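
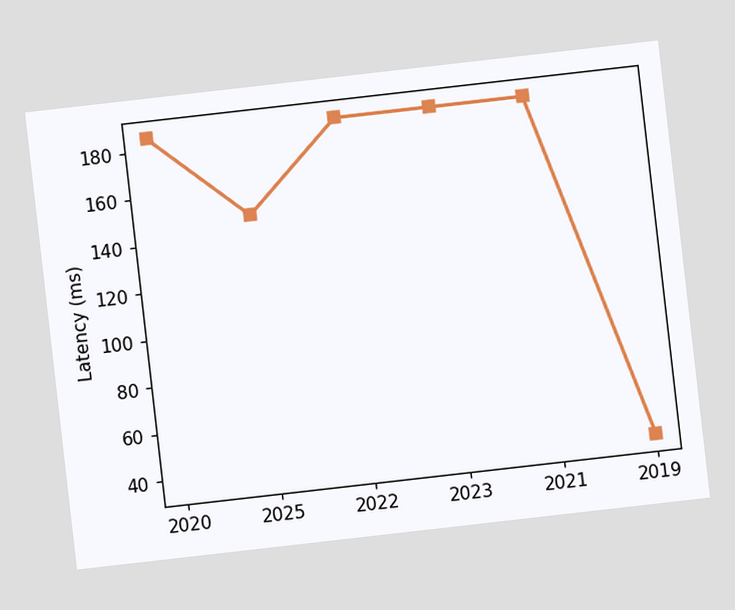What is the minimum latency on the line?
37ms

The chart is tilted about 6° counter-clockwise. The lowest point is at 2019, and reading across to the y-axis gives 37ms.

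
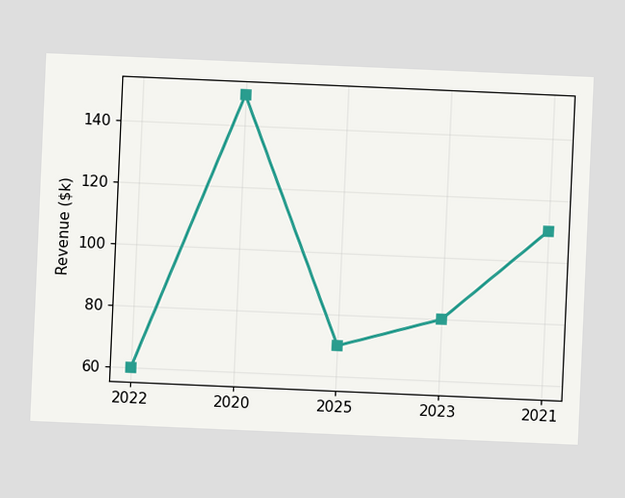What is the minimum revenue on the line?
The chart is tilted about 3° clockwise. The lowest point is at 2022, and reading across to the y-axis gives $60k.

$60k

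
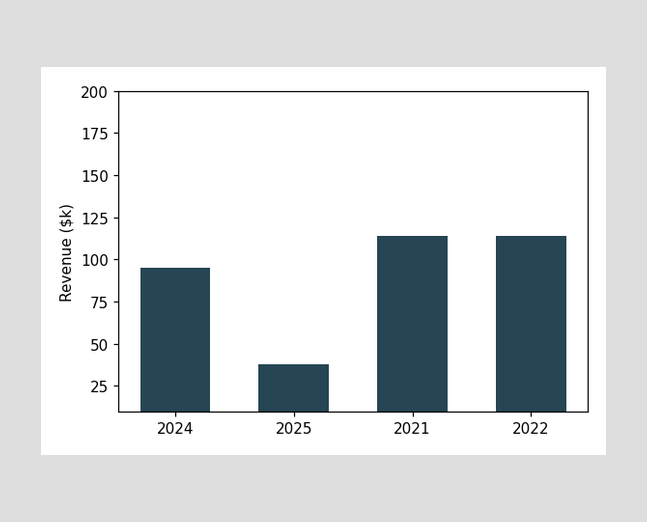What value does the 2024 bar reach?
$95k

Reading along the chart's y-axis, the 2024 bar reaches $95k.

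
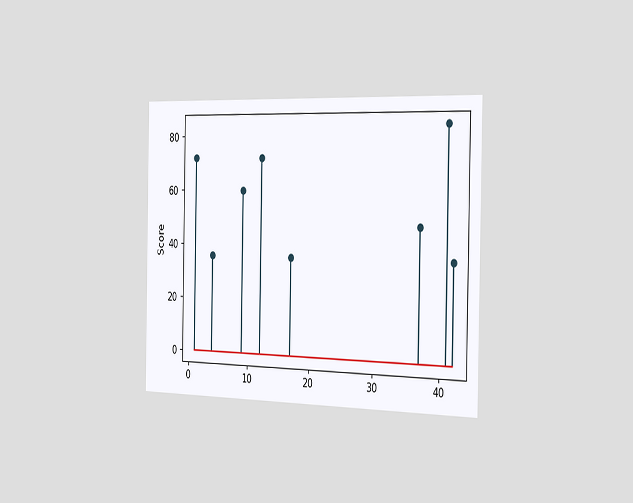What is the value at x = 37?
48

The chart is viewed slightly from the right. The stem at x=37 reaches 48.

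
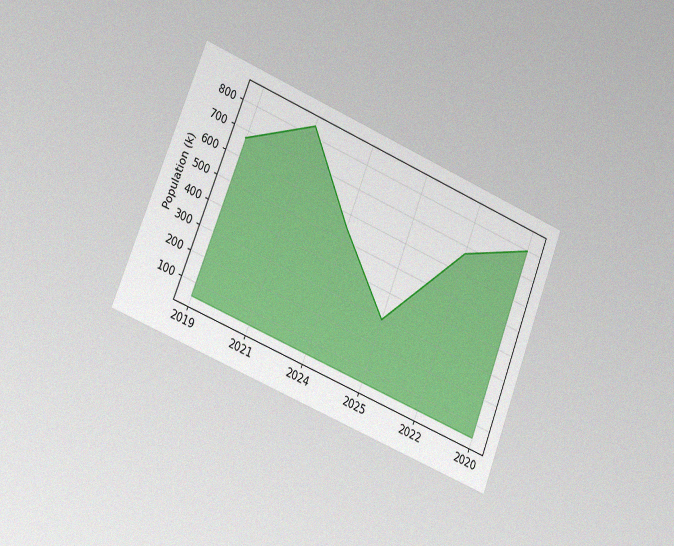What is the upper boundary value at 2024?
546k

The chart is tilted about 22° clockwise and viewed slightly from the left, with some photo noise. At 2024 the upper boundary is at 546k.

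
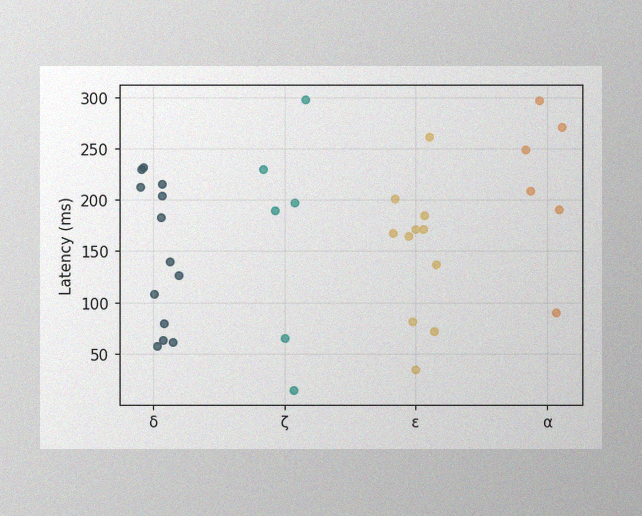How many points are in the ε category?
11

The image has some photo noise and uneven lighting. Counting the markers in the ε column gives 11.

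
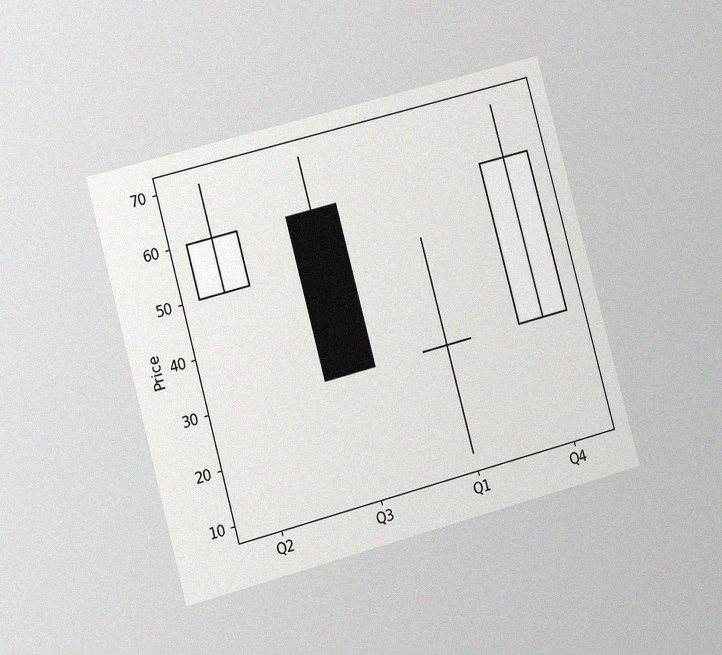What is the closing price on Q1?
The chart is tilted about 15° counter-clockwise and viewed at a slight angle, with some photo noise. The Q1 candle closes at 30.

30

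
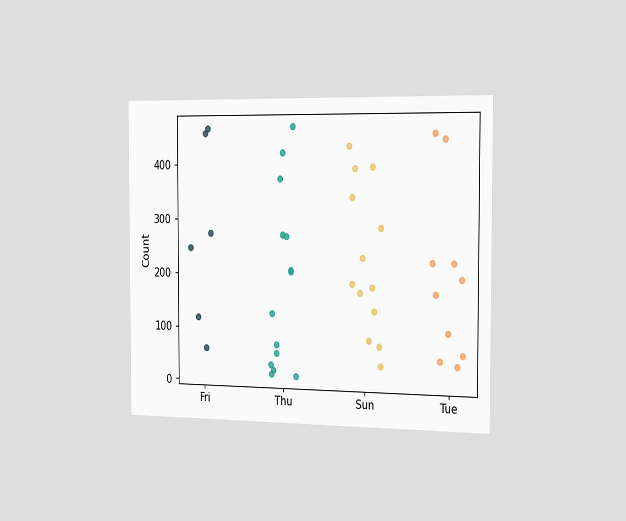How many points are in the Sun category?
13

The chart is viewed slightly from the right. Counting the markers in the Sun column gives 13.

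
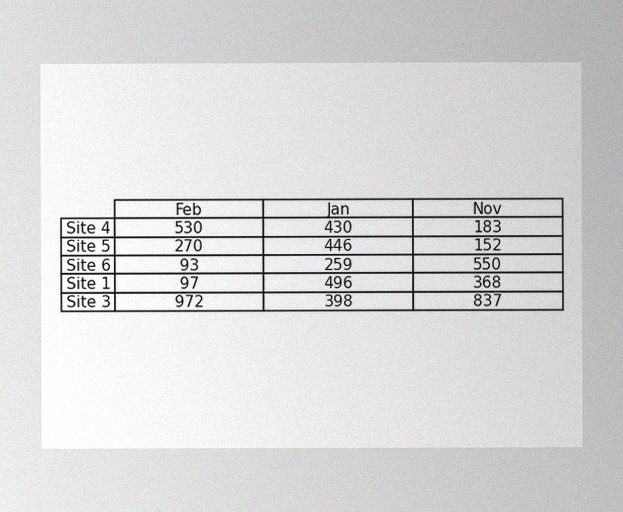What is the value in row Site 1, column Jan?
496

The image has some photo noise and uneven lighting. The (Site 1, Jan) cell reads 496.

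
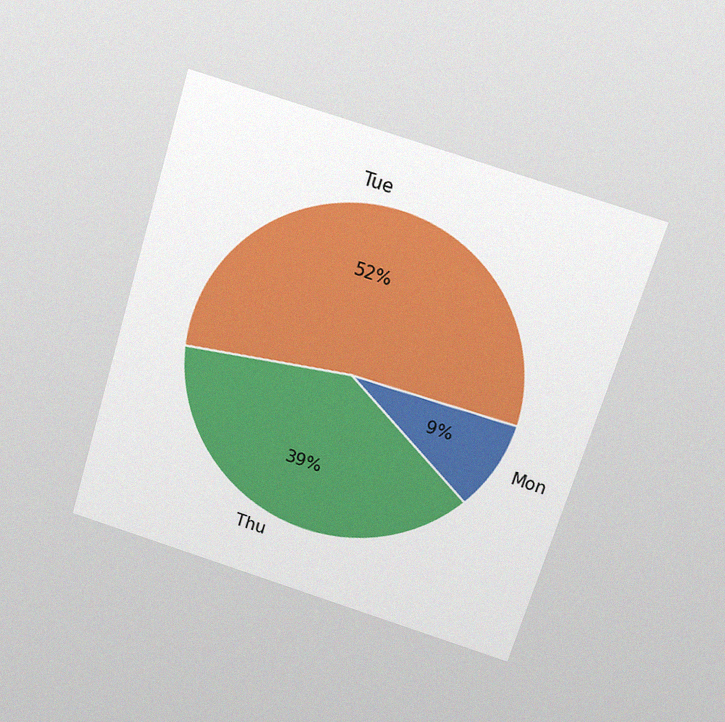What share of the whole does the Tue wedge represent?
The chart is tilted about 17° clockwise and viewed slightly from above, with some photo noise. The Tue slice takes up 52% of the pie.

52%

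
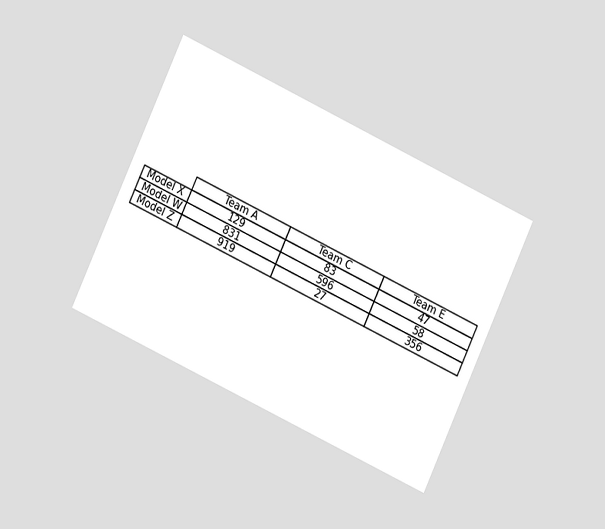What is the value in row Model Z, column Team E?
356

The chart is tilted about 25° clockwise and viewed at a slight angle. The (Model Z, Team E) cell reads 356.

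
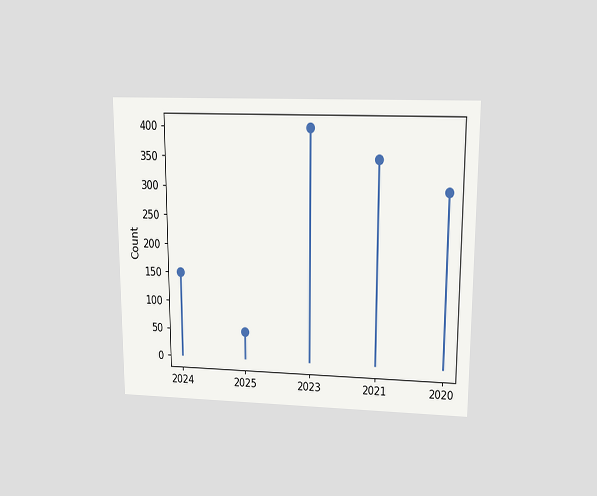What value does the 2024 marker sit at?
150

The chart is viewed slightly from above. The 2024 marker sits at 150.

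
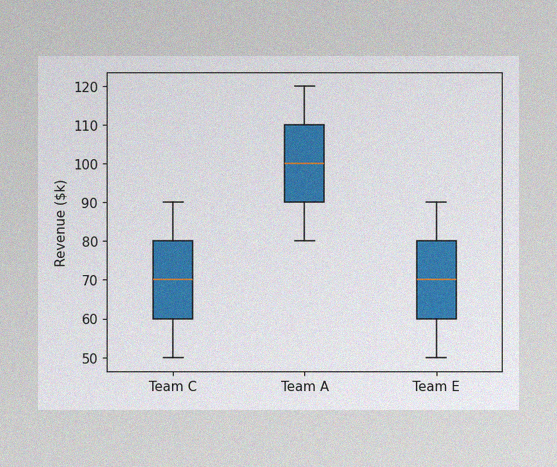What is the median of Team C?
The image has some photo noise and uneven lighting. The median line in the Team C box sits at $70k.

$70k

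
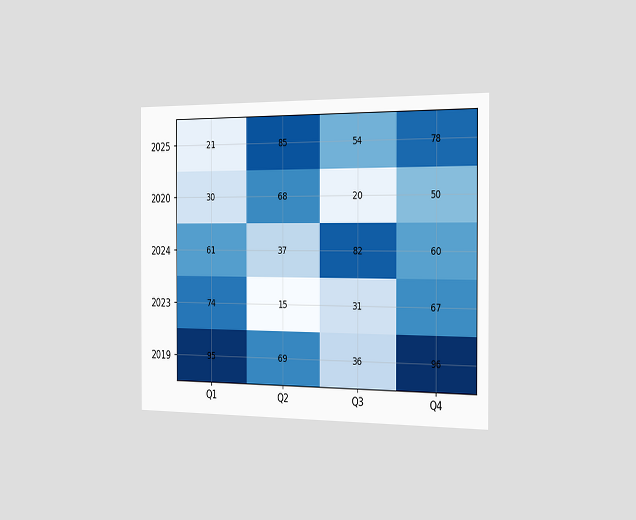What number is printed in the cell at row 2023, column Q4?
The chart is viewed slightly from the right. The (2023, Q4) cell reads 67.

67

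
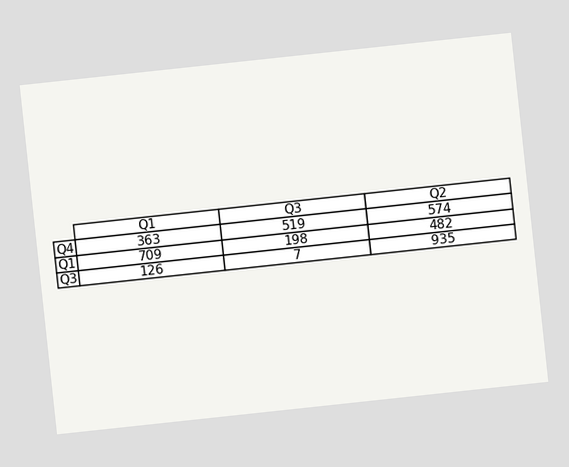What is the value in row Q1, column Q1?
The chart is tilted about 6° counter-clockwise. The (Q1, Q1) cell reads 709.

709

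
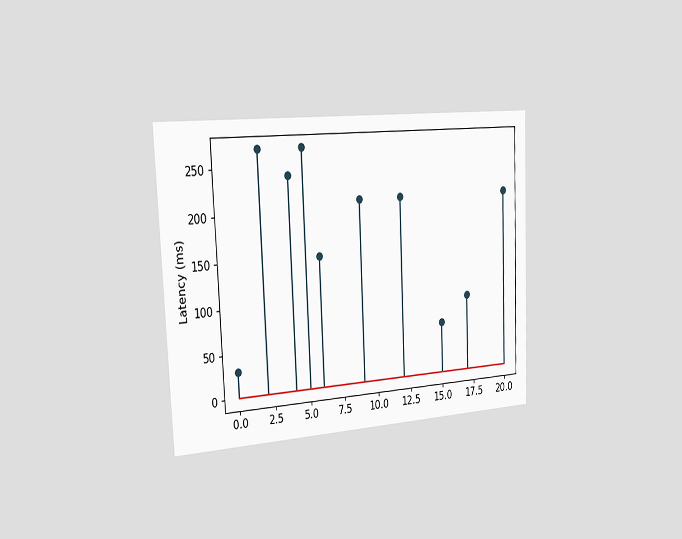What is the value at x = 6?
The chart is tilted about 2° counter-clockwise and viewed slightly from the left. The stem at x=6 reaches 150ms.

150ms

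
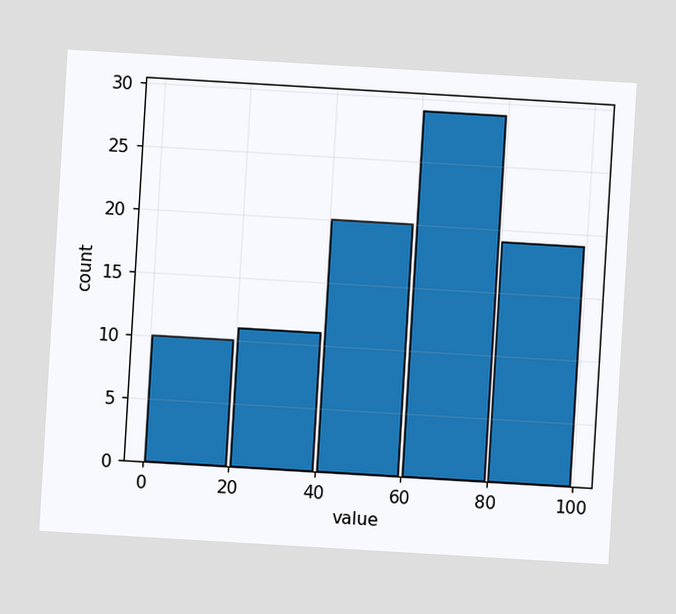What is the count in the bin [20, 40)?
11

The chart is tilted about 3° clockwise. The [20, 40) bin has height 11.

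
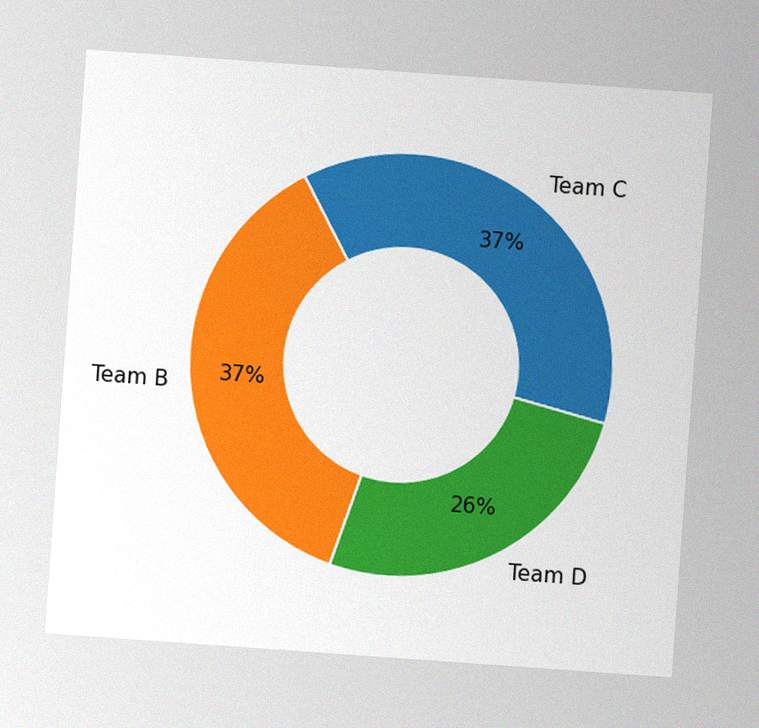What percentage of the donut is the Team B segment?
The chart is tilted about 4° clockwise, with some photo noise. The Team B segment takes up 37% of the ring.

37%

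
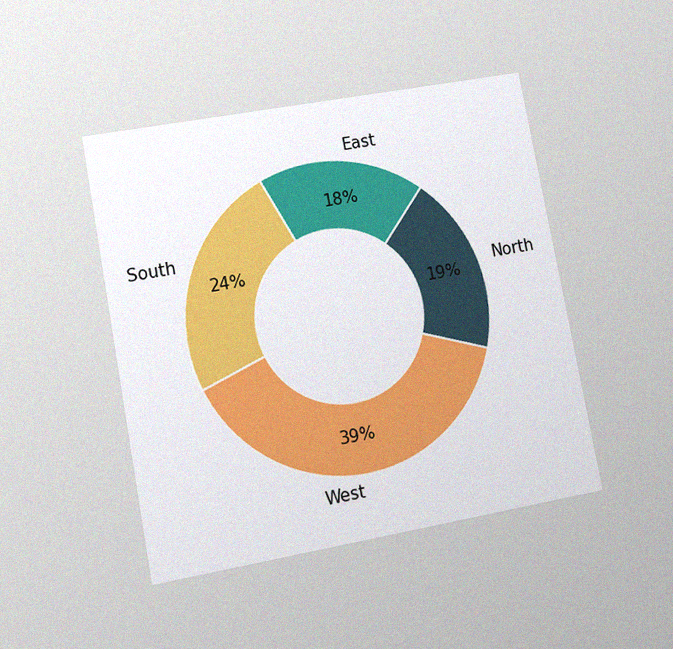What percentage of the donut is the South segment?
24%

The chart is tilted about 11° counter-clockwise and viewed at a slight angle, with some photo noise. The South segment takes up 24% of the ring.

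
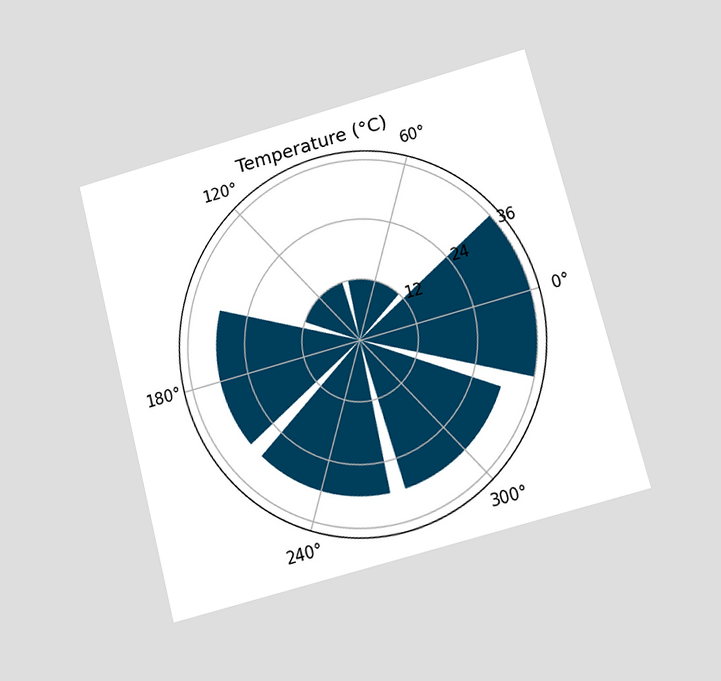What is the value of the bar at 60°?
The chart is tilted about 15° counter-clockwise and viewed at a slight angle. The bar at 60° reaches 12°C on the radial axis.

12°C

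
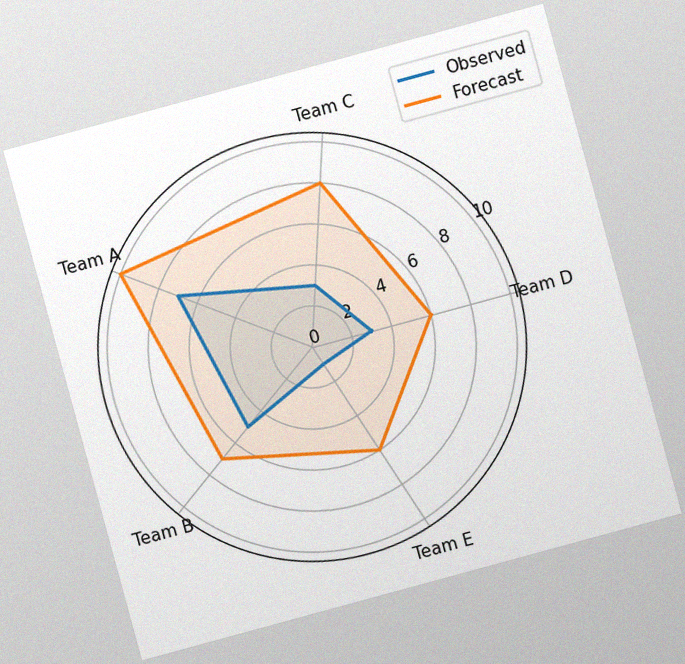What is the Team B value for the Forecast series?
7

The chart is tilted about 15° counter-clockwise, with some photo noise. On the Team B axis, Forecast reaches 7.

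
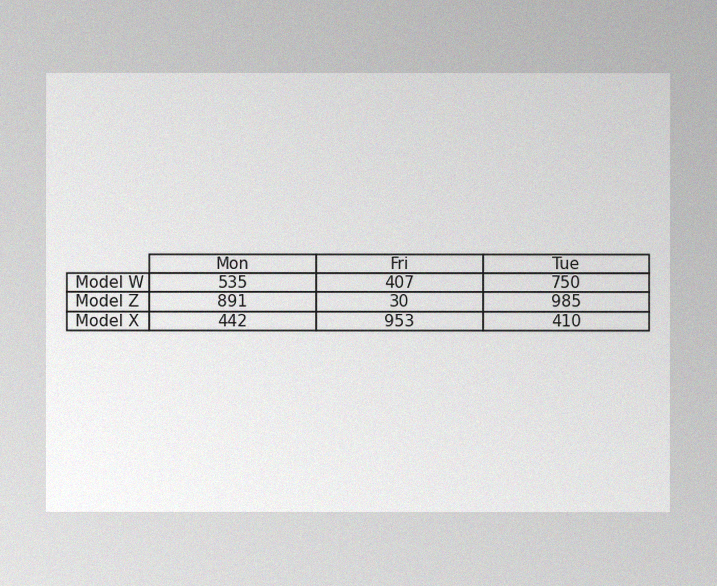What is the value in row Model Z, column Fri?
The image has some photo noise and uneven lighting. The (Model Z, Fri) cell reads 30.

30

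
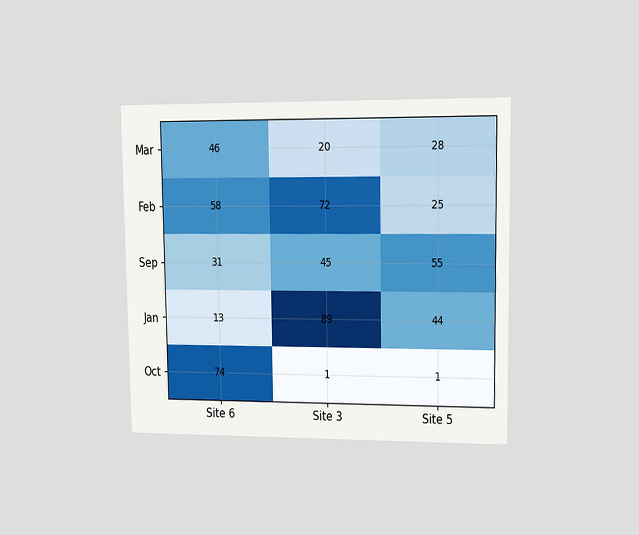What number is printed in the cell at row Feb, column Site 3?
72

The chart is viewed slightly from the right. The (Feb, Site 3) cell reads 72.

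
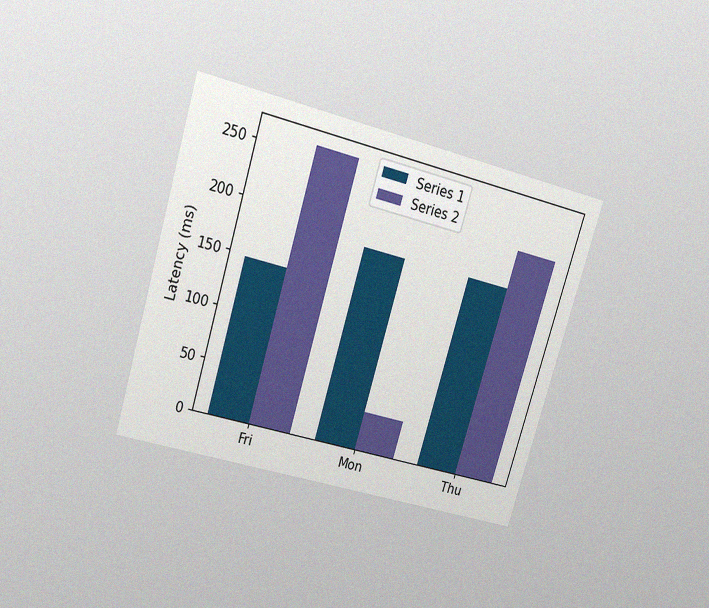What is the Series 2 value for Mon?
37ms

The chart is tilted about 17° clockwise and viewed slightly from above, with some photo noise. The Series 2 bar at Mon reaches 37ms on the y-axis.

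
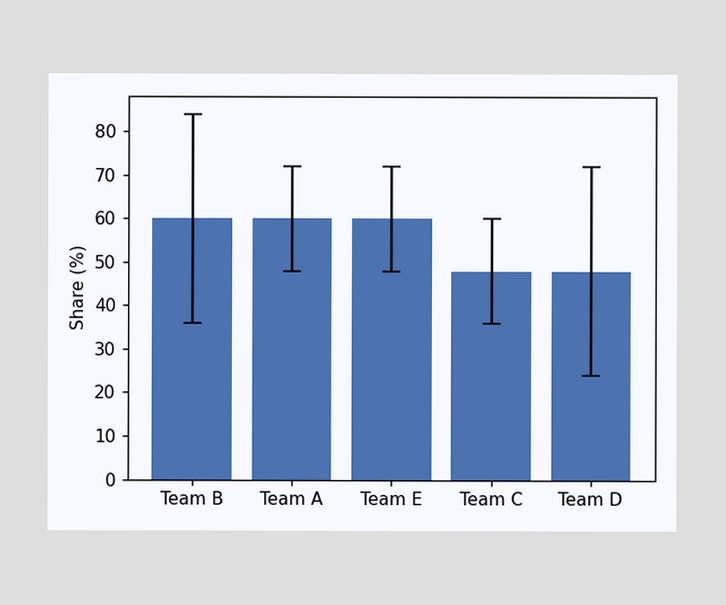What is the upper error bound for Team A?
72%

The Team A bar's upper whisker reaches 72%.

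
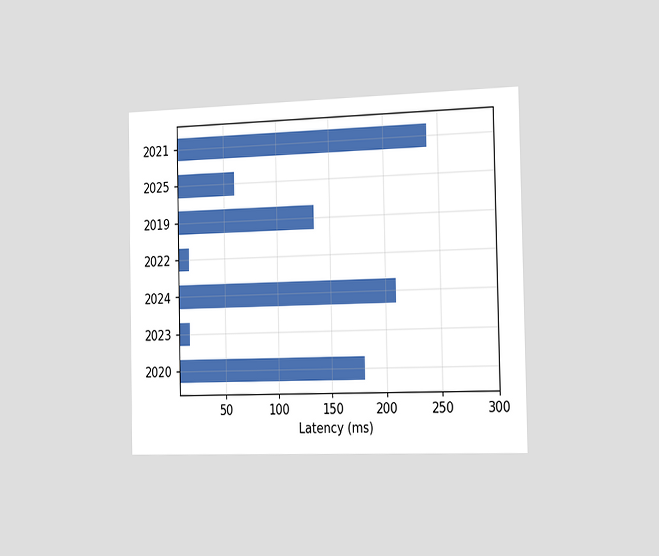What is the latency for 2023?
15ms

The chart is viewed slightly from the right. Reading along the chart's x-axis, the 2023 bar reaches 15ms.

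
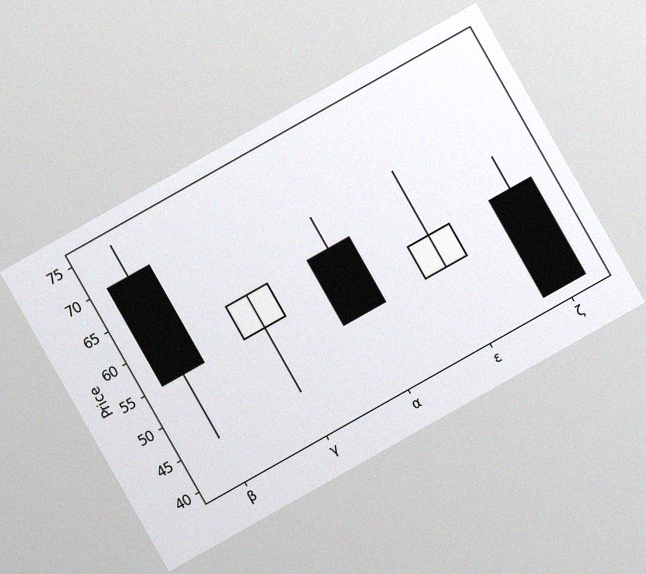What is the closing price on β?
55

The chart is tilted about 29° counter-clockwise, with some photo noise. The β candle closes at 55.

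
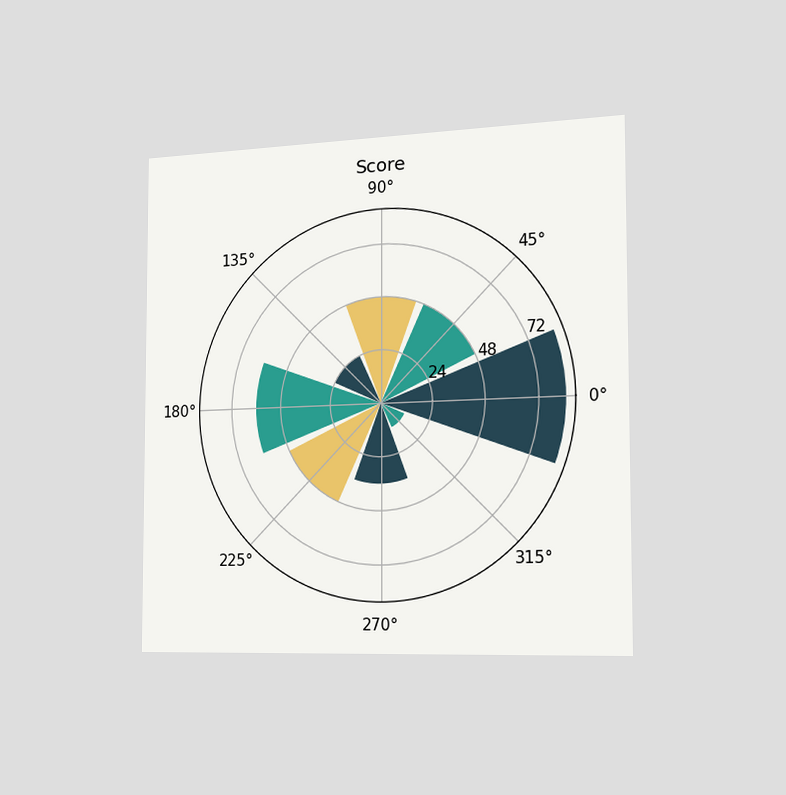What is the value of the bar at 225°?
48

The chart is viewed slightly from the right. The bar at 225° reaches 48 on the radial axis.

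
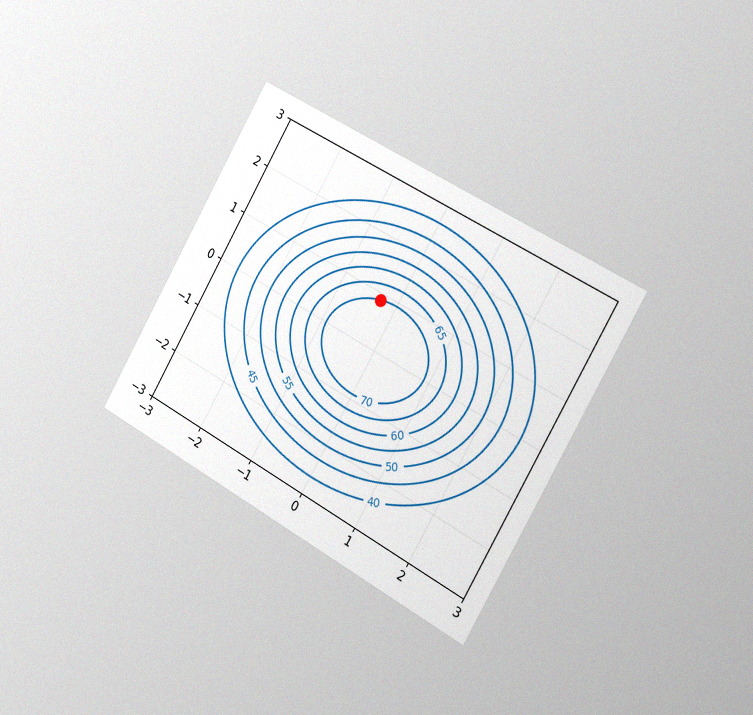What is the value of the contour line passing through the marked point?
The chart is tilted about 30° clockwise and viewed slightly from the right, with some photo noise. The marked point sits on the contour labelled 70.

70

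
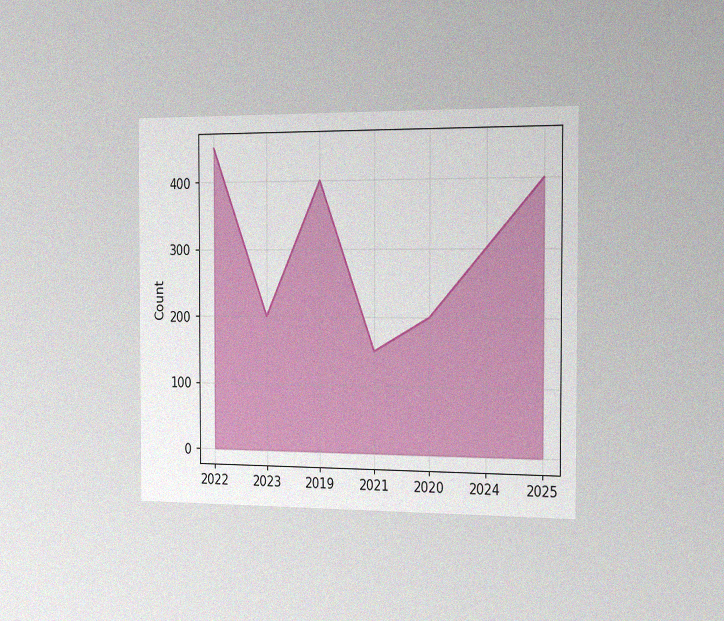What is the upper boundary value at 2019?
The chart is viewed slightly from the right, with some photo noise. At 2019 the upper boundary is at 400.

400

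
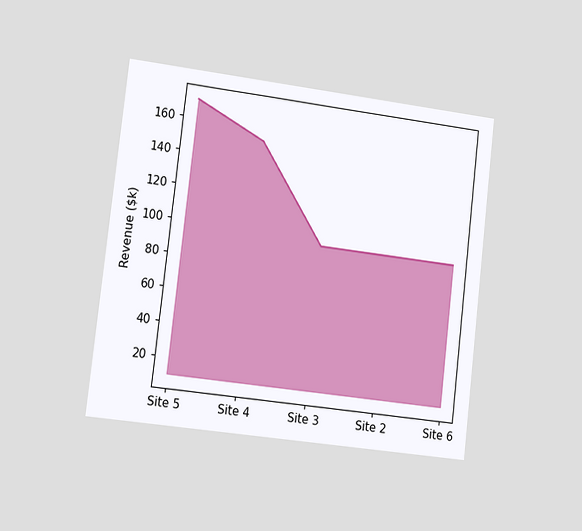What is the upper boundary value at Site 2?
$95k

The chart is tilted about 7° clockwise and viewed slightly from the left. At Site 2 the upper boundary is at $95k.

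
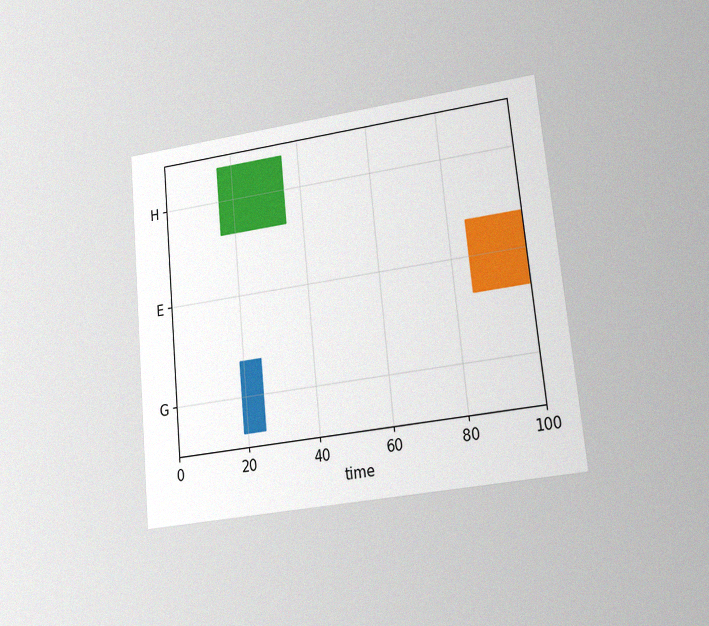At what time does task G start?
19

The chart is tilted about 6° counter-clockwise and viewed at a slight angle, with some photo noise. The G bar begins at t=19.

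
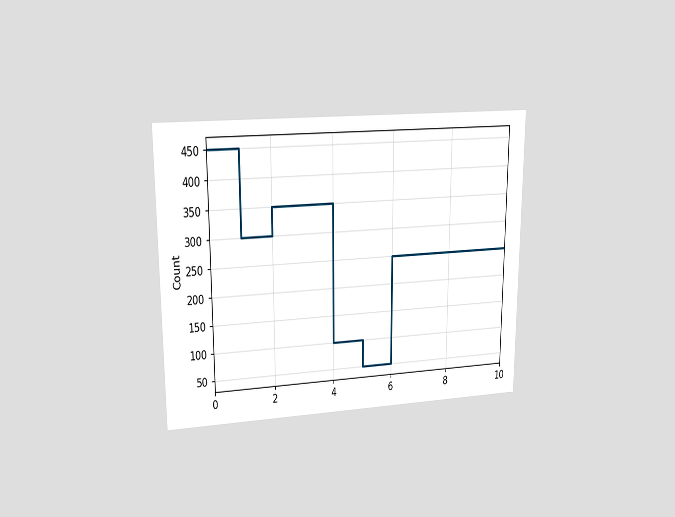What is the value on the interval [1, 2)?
300

The chart is viewed at a slight angle. On [1, 2) the step sits at 300.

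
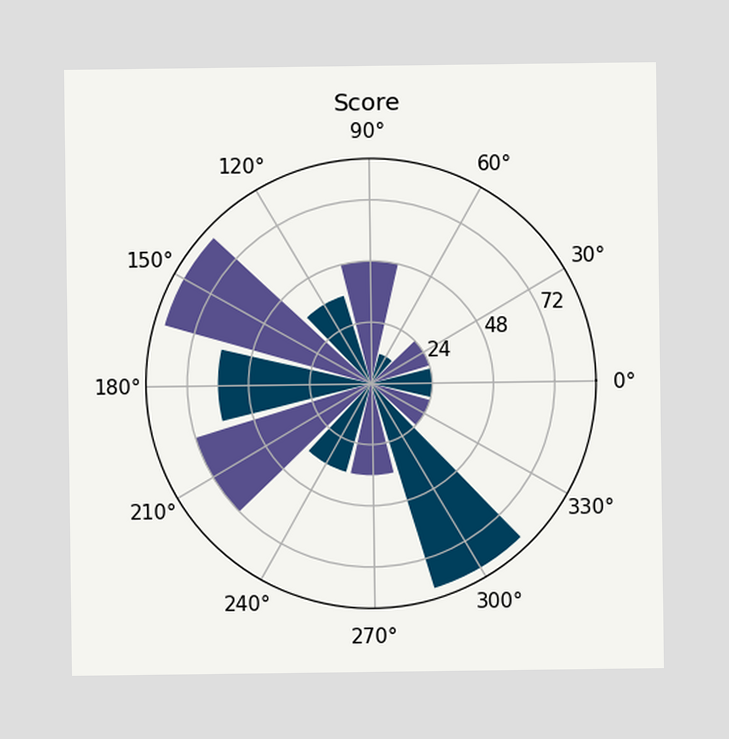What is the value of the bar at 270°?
36

The bar at 270° reaches 36 on the radial axis.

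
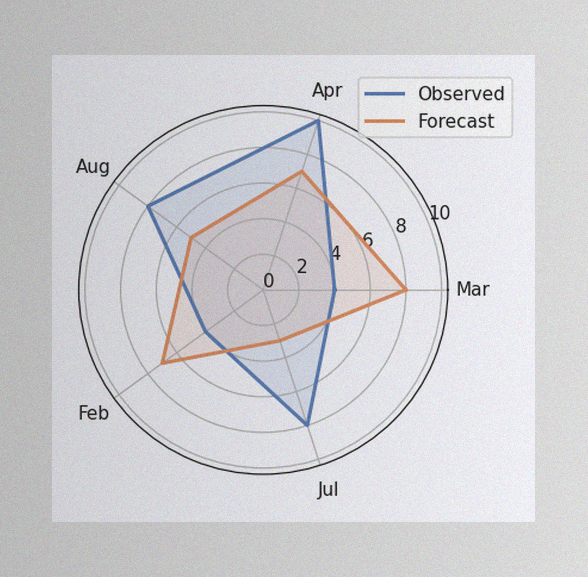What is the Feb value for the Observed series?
The image has some photo noise and uneven lighting. On the Feb axis, Observed reaches 4.

4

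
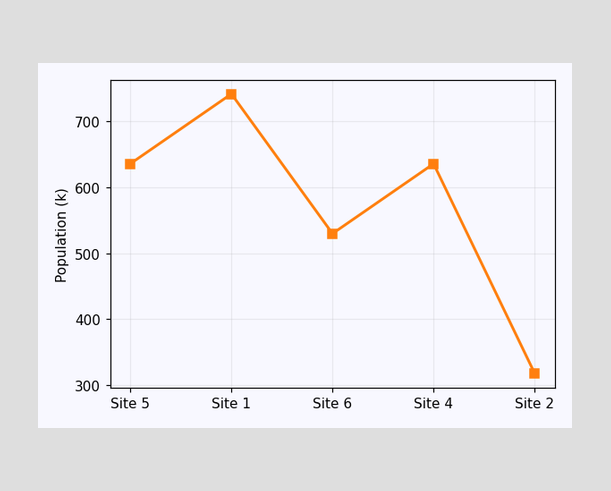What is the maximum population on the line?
742k

The highest point is at Site 1, and reading across to the y-axis gives 742k.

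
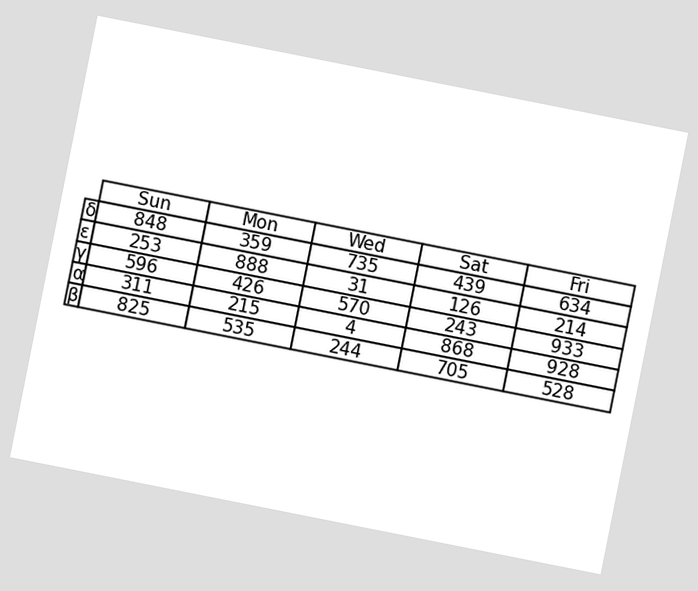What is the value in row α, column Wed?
4

The chart is tilted about 11° clockwise. The (α, Wed) cell reads 4.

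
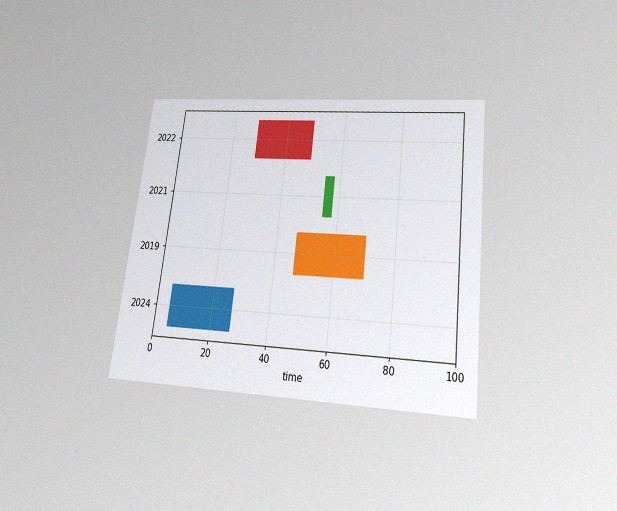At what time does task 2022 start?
The chart is tilted about 7° clockwise and viewed slightly from below, with some photo noise. The 2022 bar begins at t=29.

29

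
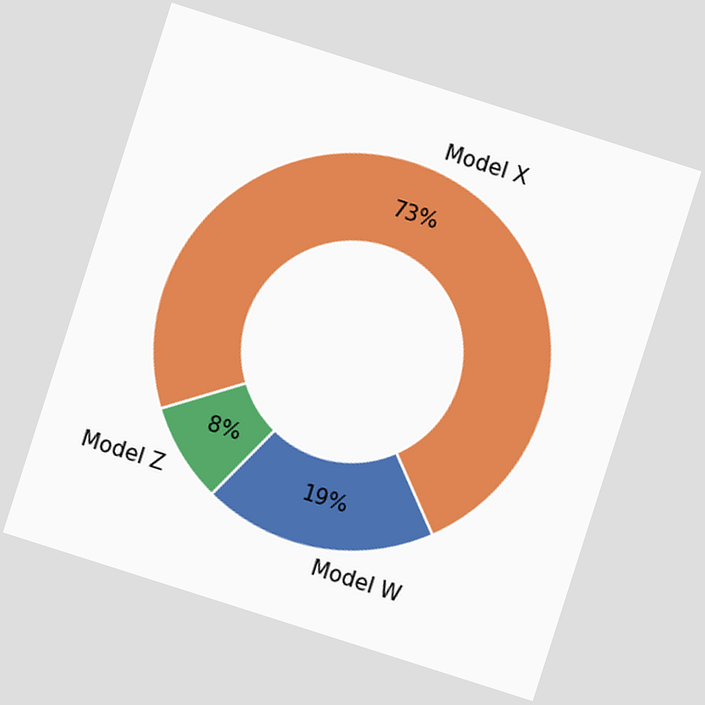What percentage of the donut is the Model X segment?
73%

The chart is tilted about 18° clockwise. The Model X segment takes up 73% of the ring.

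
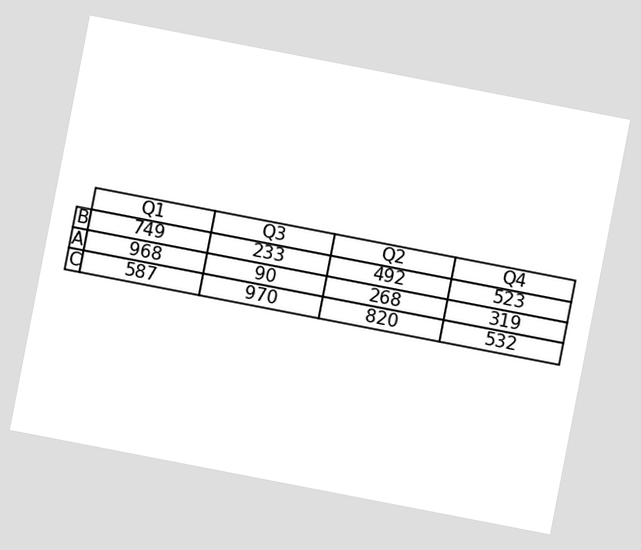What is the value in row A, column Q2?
268

The chart is tilted about 11° clockwise. The (A, Q2) cell reads 268.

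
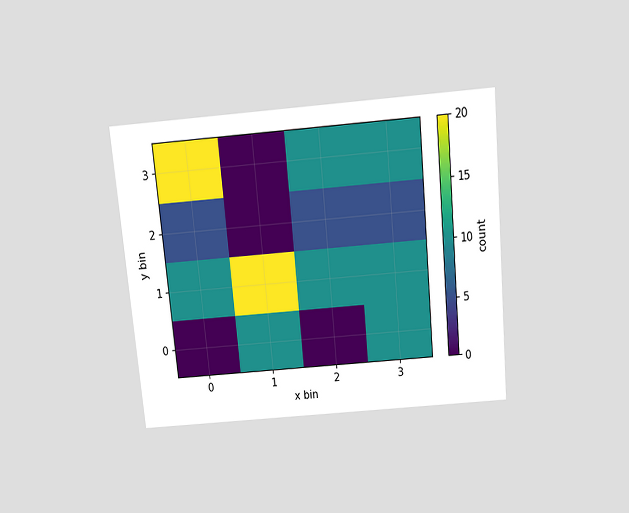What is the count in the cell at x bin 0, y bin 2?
5

The chart is tilted about 5° counter-clockwise and viewed slightly from above. Matching the cell (0, 2) against the colorbar gives 5.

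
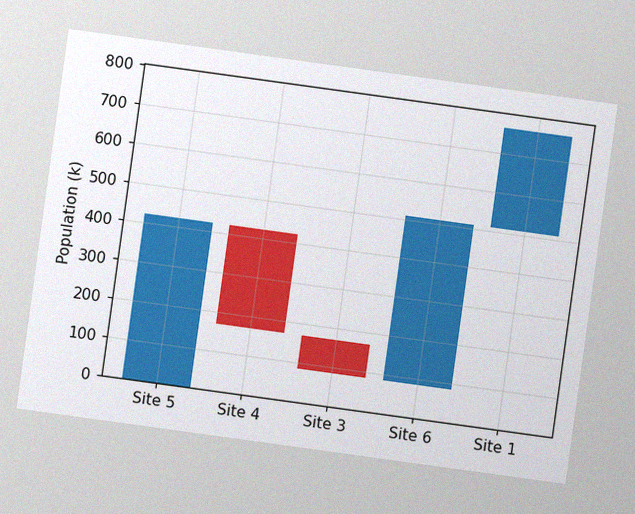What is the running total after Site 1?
The chart is tilted about 8° clockwise, with some photo noise. After Site 1 the running total reaches 765k.

765k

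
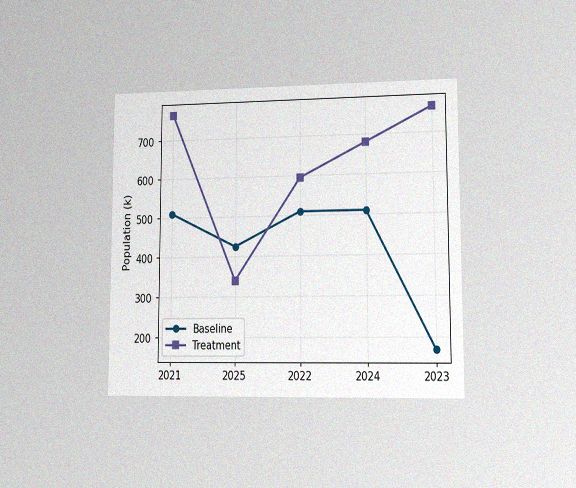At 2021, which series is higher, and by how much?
The chart is viewed at a slight angle, with some photo noise. At 2021, Treatment sits above the other line by 255k.

Treatment, by 255k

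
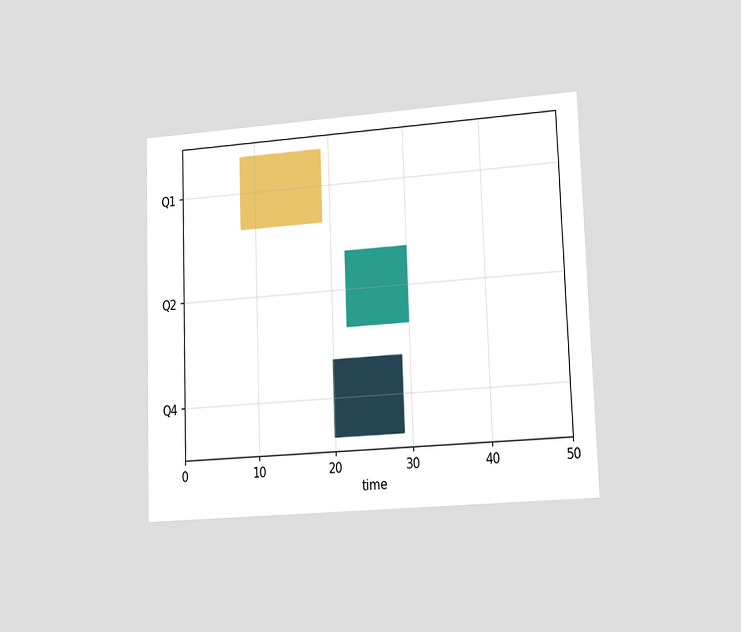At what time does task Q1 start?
The chart is tilted about 2° counter-clockwise and viewed slightly from the right. The Q1 bar begins at t=8.

8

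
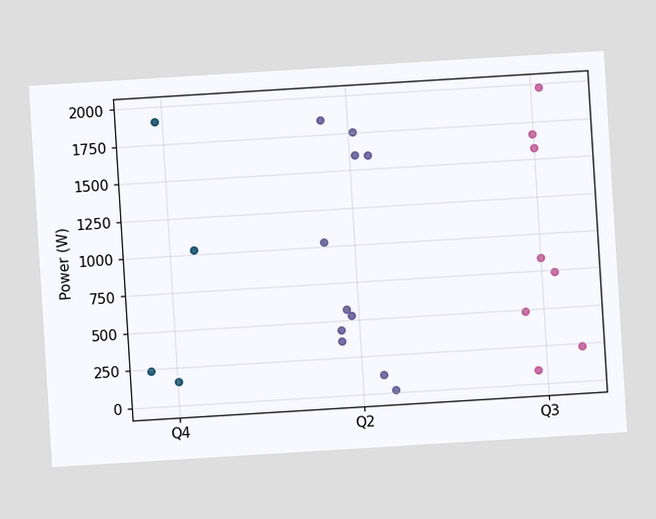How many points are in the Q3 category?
8

The chart is tilted about 3° counter-clockwise. Counting the markers in the Q3 column gives 8.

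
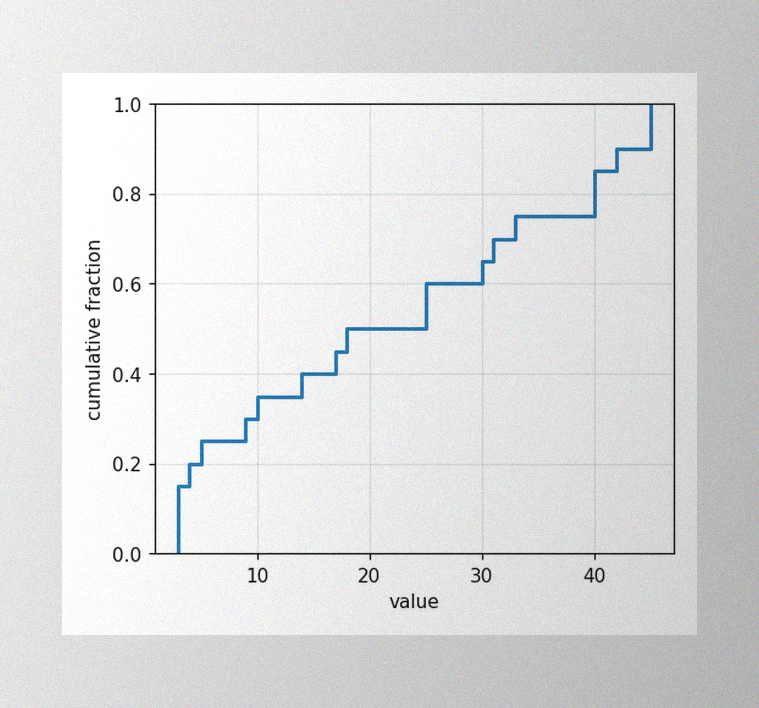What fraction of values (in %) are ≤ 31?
70%

The image has some photo noise and uneven lighting. At x=31 the ECDF step is at 70%.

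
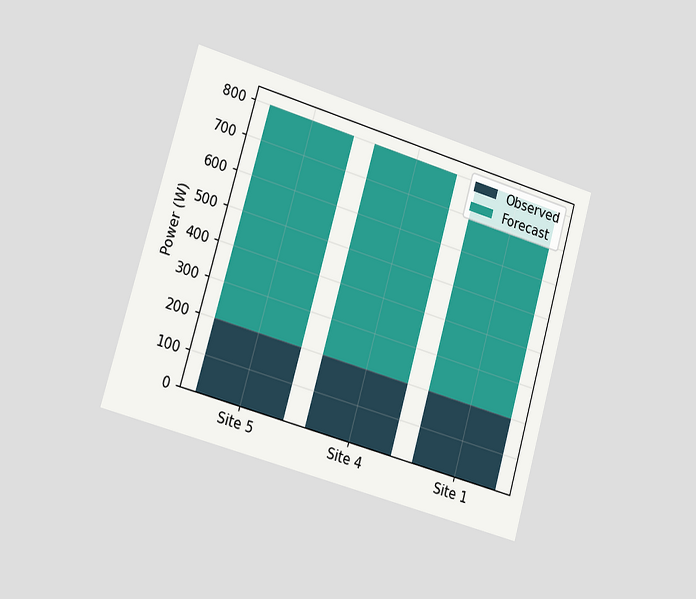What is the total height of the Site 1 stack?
The chart is tilted about 16° clockwise and viewed slightly from the left. The Site 1 stack's top reaches 800W on the y-axis.

800W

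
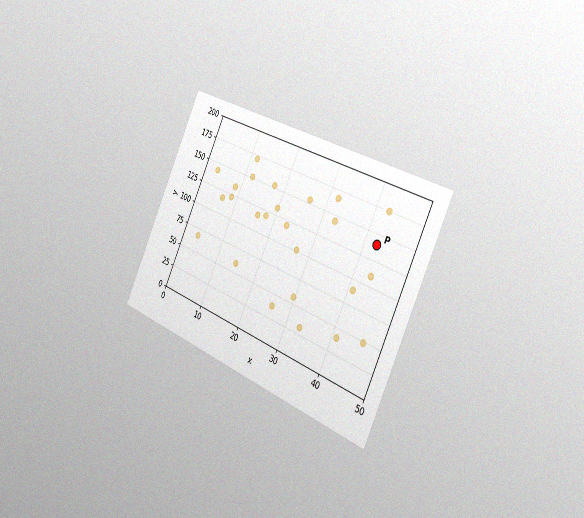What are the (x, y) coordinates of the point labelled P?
(42.5, 140)

The chart is tilted about 25° clockwise and viewed slightly from the right, with some photo noise. Following the gridlines from P to each axis, P sits at (42.5, 140).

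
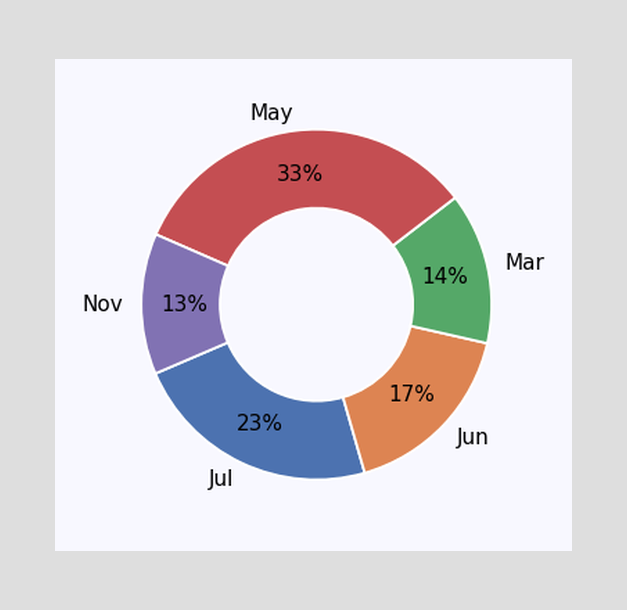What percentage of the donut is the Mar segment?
The Mar segment takes up 14% of the ring.

14%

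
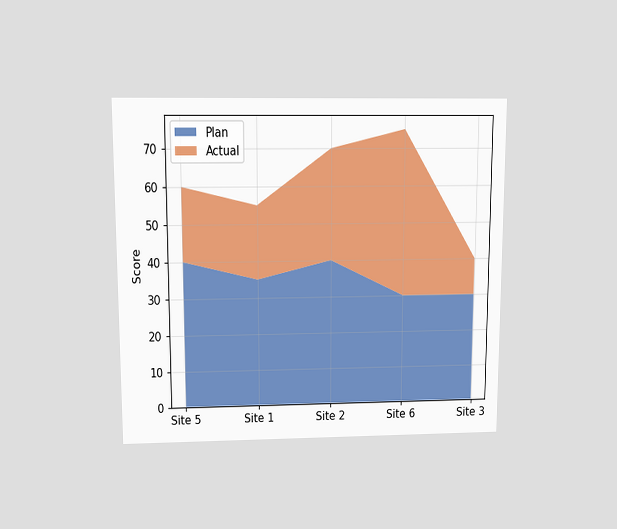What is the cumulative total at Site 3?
40

The chart is viewed slightly from above. The stacked total at Site 3 reaches 40.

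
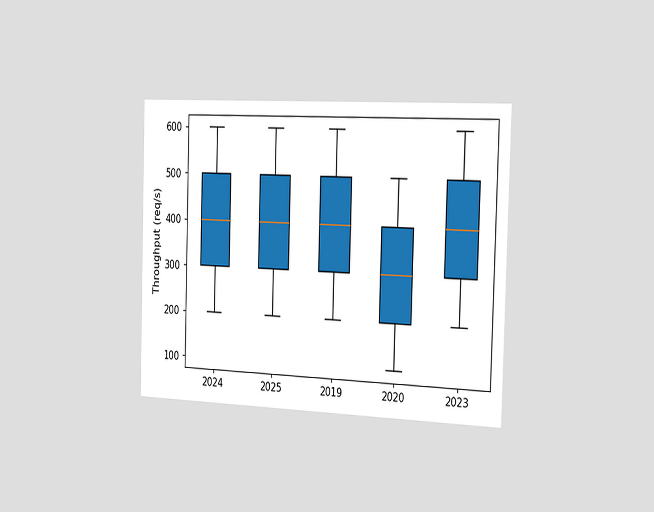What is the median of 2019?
The chart is viewed slightly from the right. The median line in the 2019 box sits at 400req/s.

400req/s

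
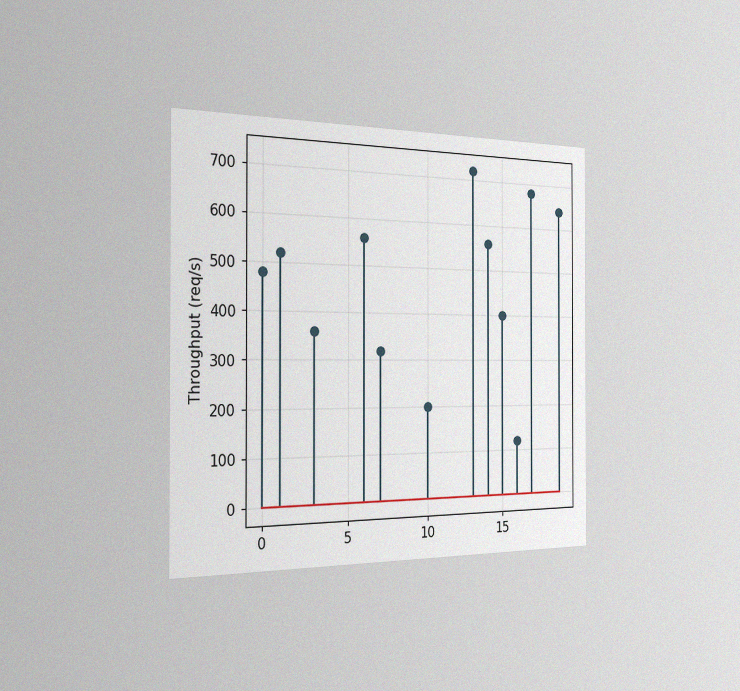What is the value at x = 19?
640req/s

The chart is viewed slightly from the left, with some photo noise. The stem at x=19 reaches 640req/s.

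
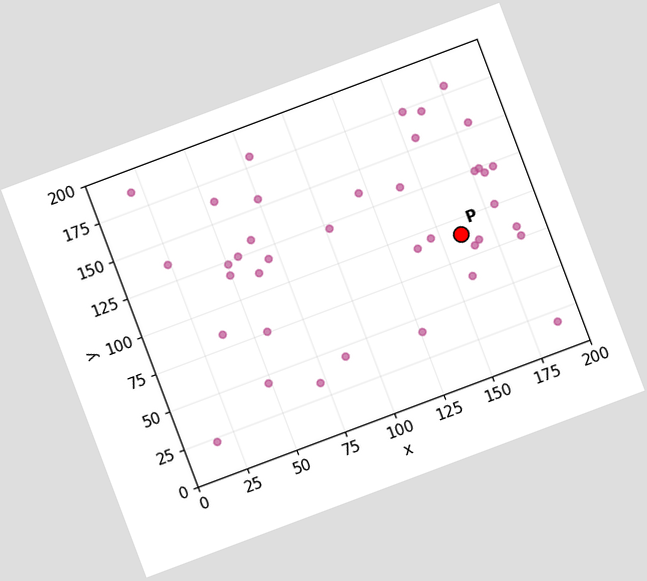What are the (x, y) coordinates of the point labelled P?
The chart is tilted about 21° counter-clockwise. Following the gridlines from P to each axis, P sits at (160, 90).

(160, 90)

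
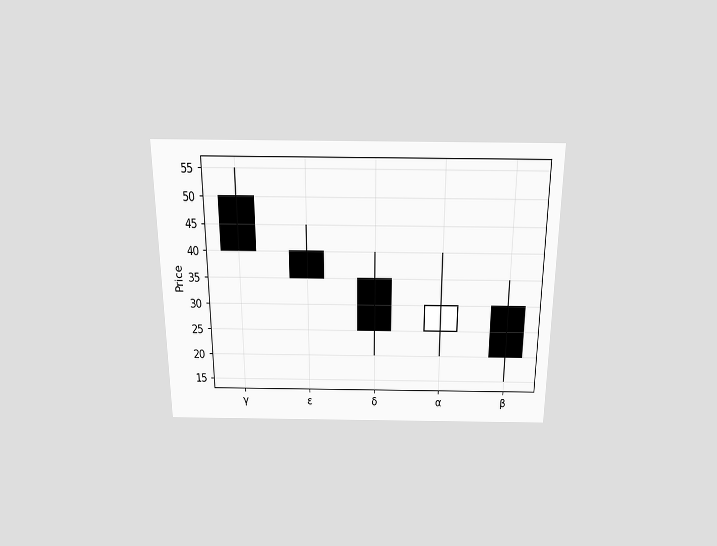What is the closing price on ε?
35

The chart is viewed slightly from above. The ε candle closes at 35.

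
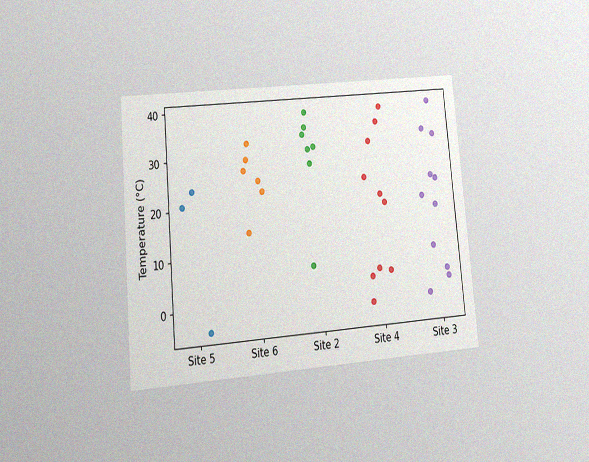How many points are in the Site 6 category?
The chart is tilted about 5° counter-clockwise and viewed at a slight angle, with some photo noise. Counting the markers in the Site 6 column gives 6.

6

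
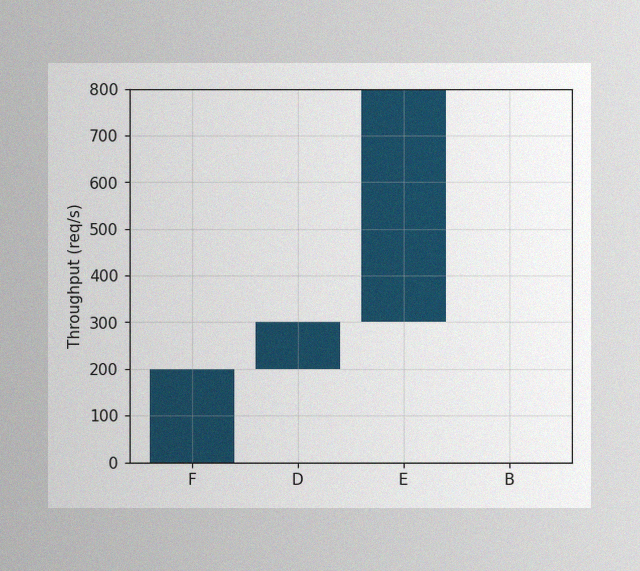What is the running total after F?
The image has some photo noise and uneven lighting. After F the running total reaches 200req/s.

200req/s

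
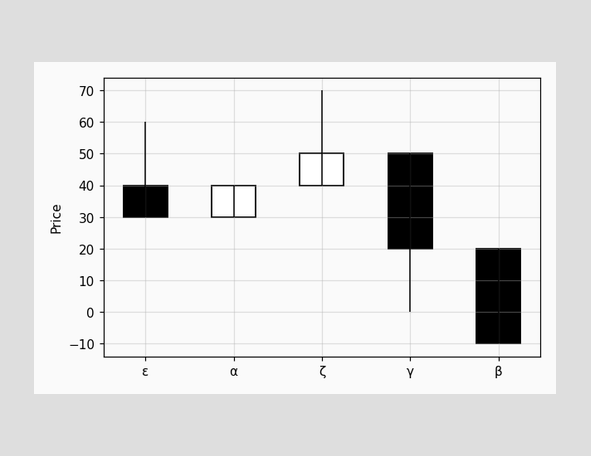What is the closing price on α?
The α candle closes at 40.

40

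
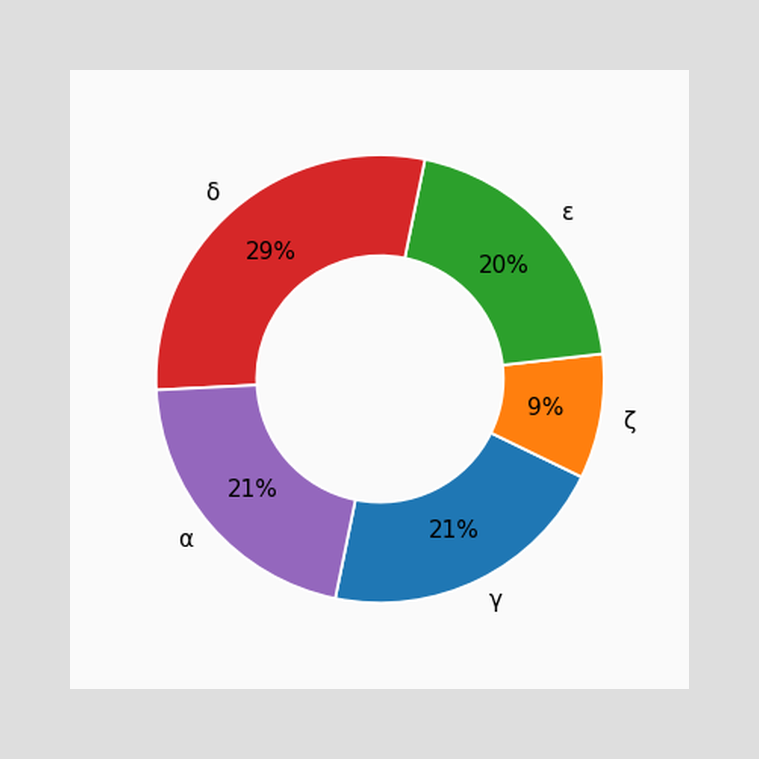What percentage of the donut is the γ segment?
21%

The γ segment takes up 21% of the ring.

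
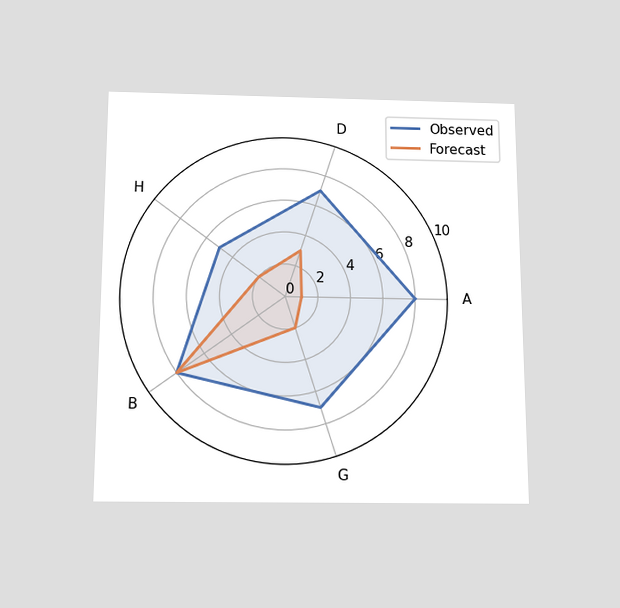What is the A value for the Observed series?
8

The chart is viewed slightly from below. On the A axis, Observed reaches 8.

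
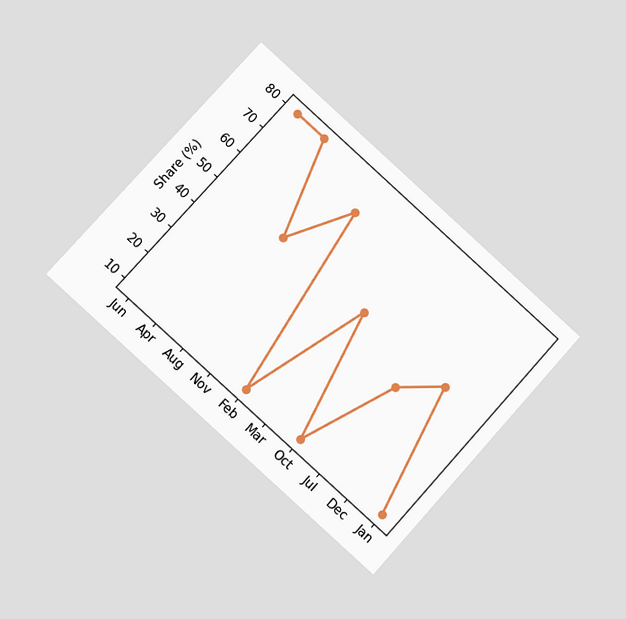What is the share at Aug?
The chart is tilted about 42° clockwise and viewed at a slight angle. At Aug, the line is at 50%.

50%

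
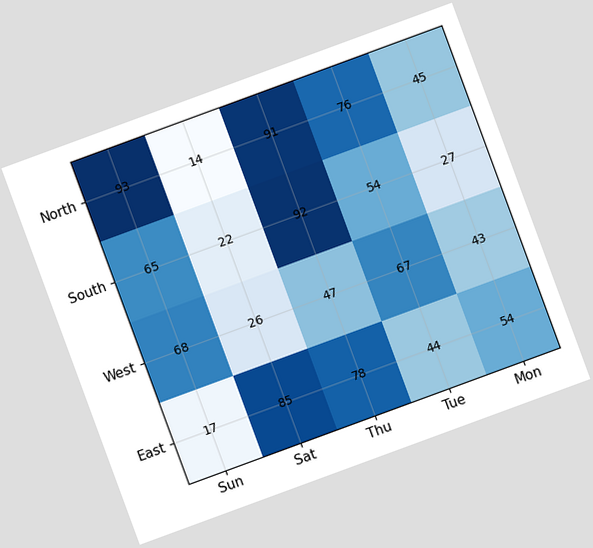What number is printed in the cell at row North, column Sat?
14

The chart is tilted about 20° counter-clockwise. The (North, Sat) cell reads 14.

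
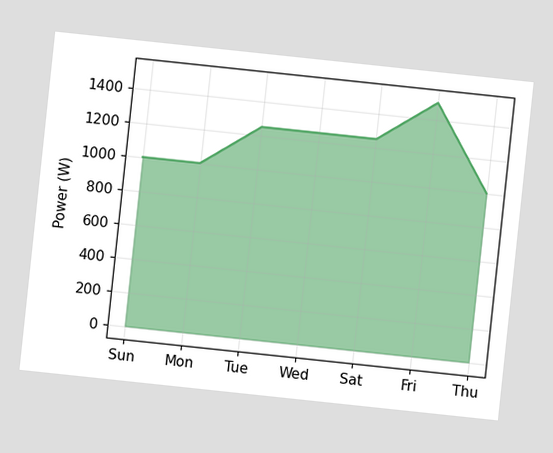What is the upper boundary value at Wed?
The chart is tilted about 6° clockwise. At Wed the upper boundary is at 1250W.

1250W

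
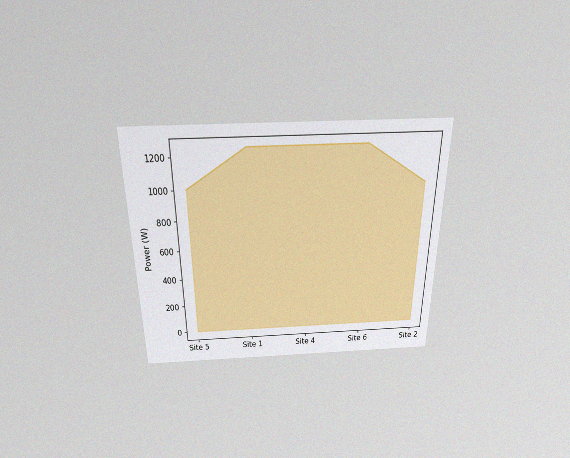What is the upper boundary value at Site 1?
The chart is viewed slightly from above, with some photo noise. At Site 1 the upper boundary is at 1250W.

1250W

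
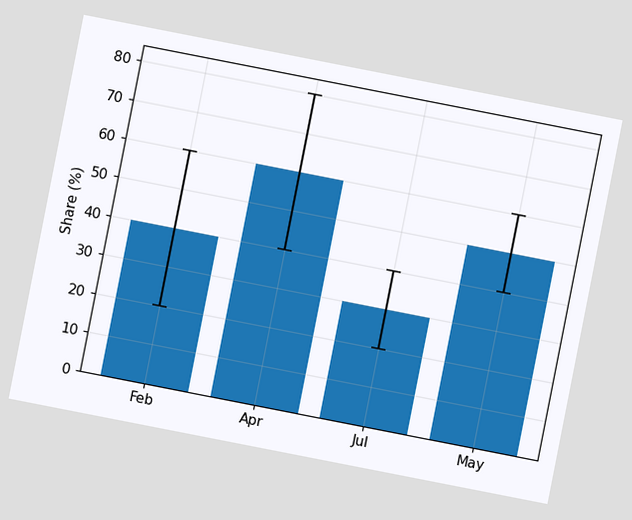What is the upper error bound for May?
60%

The chart is tilted about 11° clockwise. The May bar's upper whisker reaches 60%.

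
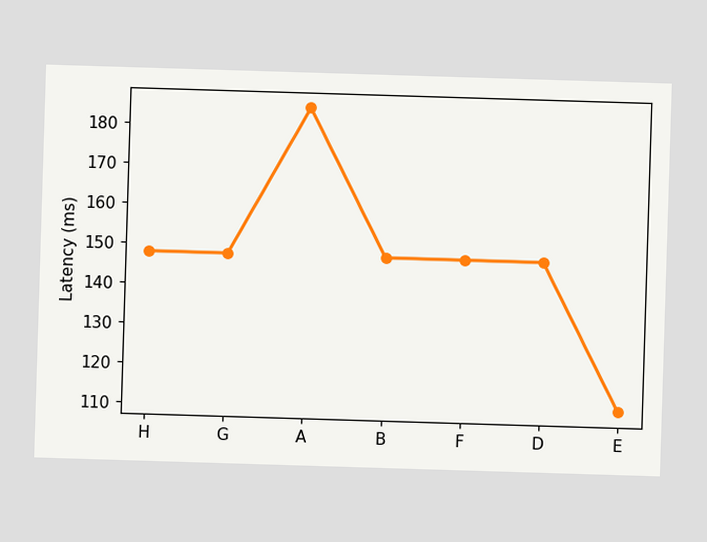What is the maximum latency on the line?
185ms

The highest point is at A, and reading across to the y-axis gives 185ms.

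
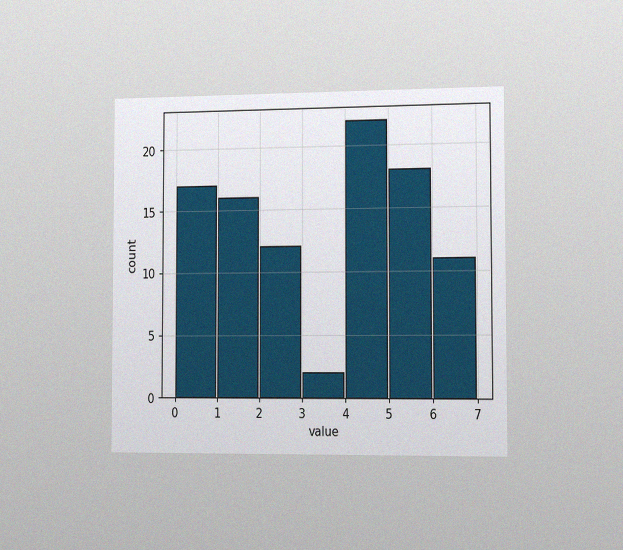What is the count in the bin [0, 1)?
17

The chart is viewed slightly from the right, with some photo noise. The [0, 1) bin has height 17.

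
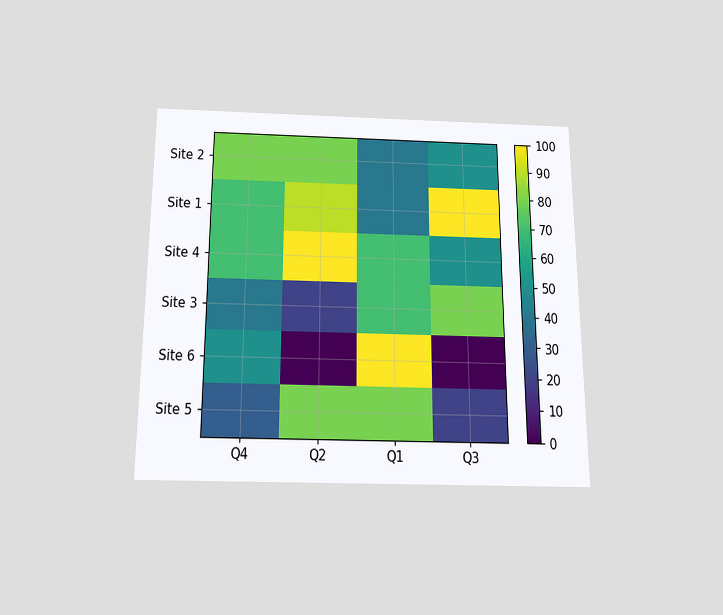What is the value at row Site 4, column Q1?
70

The chart is viewed slightly from below. Matching cell (Site 4, Q1) against the colorbar gives 70.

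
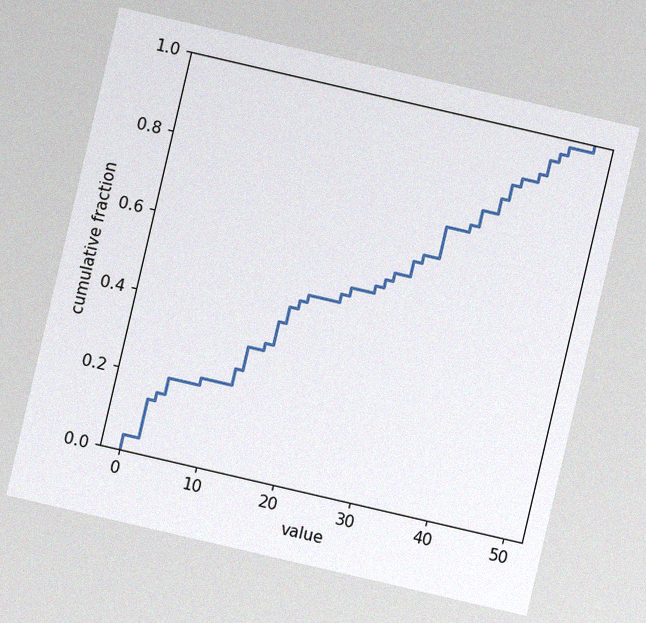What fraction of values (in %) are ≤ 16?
40%

The chart is tilted about 13° clockwise, with some photo noise. At x=16 the ECDF step is at 40%.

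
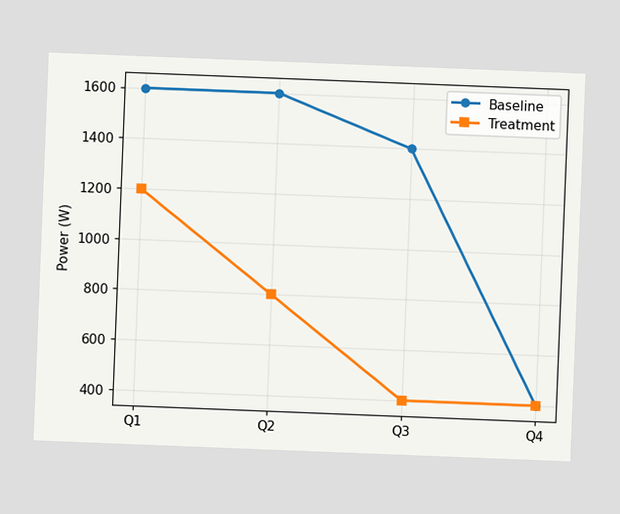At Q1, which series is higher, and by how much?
Baseline, by 400W

The chart is tilted about 2° clockwise. At Q1, Baseline sits above the other line by 400W.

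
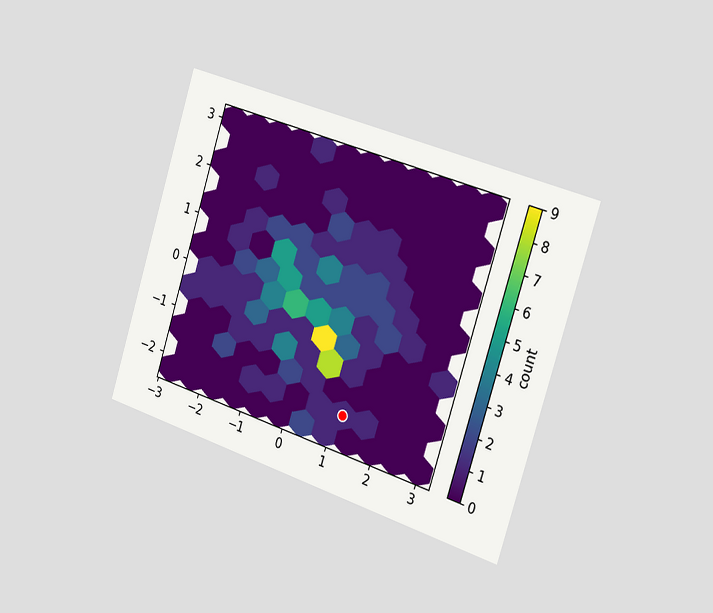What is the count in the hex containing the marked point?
The chart is tilted about 18° clockwise and viewed slightly from the right. The marked hex reads 1 on the colorbar.

1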